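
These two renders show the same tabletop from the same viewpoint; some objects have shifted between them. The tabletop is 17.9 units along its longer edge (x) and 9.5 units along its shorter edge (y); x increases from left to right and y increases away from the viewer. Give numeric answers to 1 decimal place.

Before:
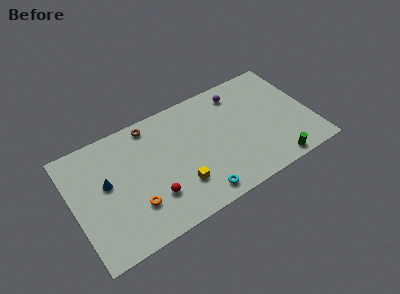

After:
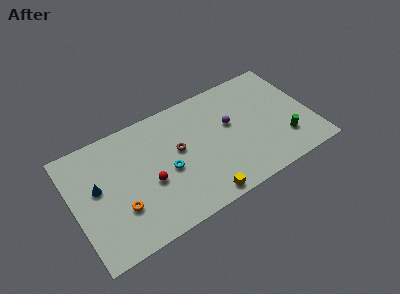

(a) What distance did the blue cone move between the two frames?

0.7

The blue cone was near (2.5, 5.4) before and (1.8, 5.4) after, so it travelled √(0.7² + 0.0²) ≈ 0.7 units.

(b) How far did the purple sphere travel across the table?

2.5

The purple sphere moved from about (12.9, 7.9) to (11.9, 5.6), a distance of √(1.0² + 2.3²) ≈ 2.5.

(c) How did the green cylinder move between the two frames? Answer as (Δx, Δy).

(1.0, 1.6)

From the two frames, the green cylinder sits at roughly (14.6, 0.9) before and (15.6, 2.5) after.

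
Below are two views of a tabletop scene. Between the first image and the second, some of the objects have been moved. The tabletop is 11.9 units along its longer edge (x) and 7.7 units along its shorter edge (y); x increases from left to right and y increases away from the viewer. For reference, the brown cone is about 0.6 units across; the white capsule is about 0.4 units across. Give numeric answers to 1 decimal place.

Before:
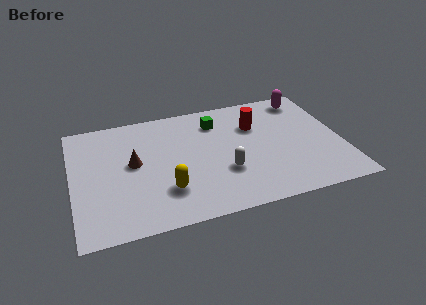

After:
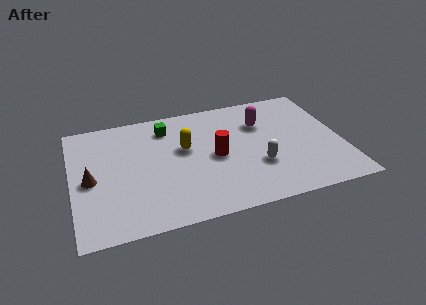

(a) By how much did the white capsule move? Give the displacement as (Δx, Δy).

(1.5, 0.0)

From the two frames, the white capsule sits at roughly (6.6, 2.6) before and (8.1, 2.6) after.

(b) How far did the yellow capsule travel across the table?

2.7

The yellow capsule moved from about (4.0, 2.1) to (5.0, 4.6), a distance of √(1.0² + 2.5²) ≈ 2.7.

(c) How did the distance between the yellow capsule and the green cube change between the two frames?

-2.9

They were about 4.6 units apart before and 1.7 after — 2.9 units closer together.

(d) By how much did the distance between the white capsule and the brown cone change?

+3.2

Before: roughly 4.2 units apart; after: 7.4. That's 3.2 units further apart.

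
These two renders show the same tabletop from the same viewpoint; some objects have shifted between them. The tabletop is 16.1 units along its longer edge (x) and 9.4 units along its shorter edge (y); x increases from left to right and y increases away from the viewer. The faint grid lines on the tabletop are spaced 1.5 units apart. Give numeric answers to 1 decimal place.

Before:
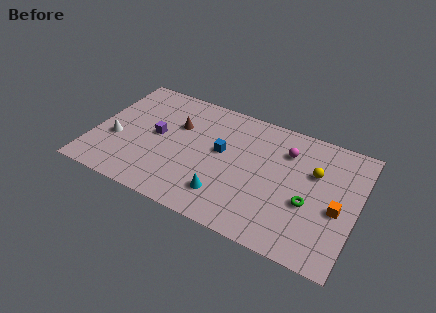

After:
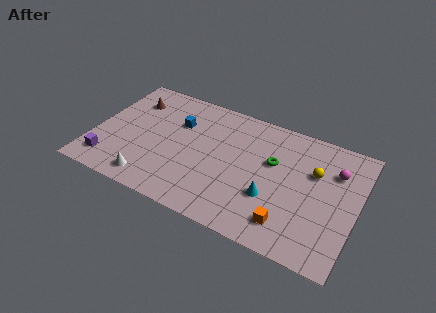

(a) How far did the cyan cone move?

2.9

The cyan cone moved from about (8.4, 2.1) to (11.1, 3.2), a distance of √(2.7² + 1.1²) ≈ 2.9.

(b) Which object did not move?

the yellow sphere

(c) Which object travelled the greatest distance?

the purple cube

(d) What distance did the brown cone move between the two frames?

3.1

The brown cone was near (4.9, 6.2) before and (1.9, 7.1) after, so it travelled √(3.0² + 0.9²) ≈ 3.1 units.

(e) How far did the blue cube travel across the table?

3.1

The blue cube was near (7.8, 5.3) before and (4.9, 6.4) after, so it travelled √(2.9² + 1.1²) ≈ 3.1 units.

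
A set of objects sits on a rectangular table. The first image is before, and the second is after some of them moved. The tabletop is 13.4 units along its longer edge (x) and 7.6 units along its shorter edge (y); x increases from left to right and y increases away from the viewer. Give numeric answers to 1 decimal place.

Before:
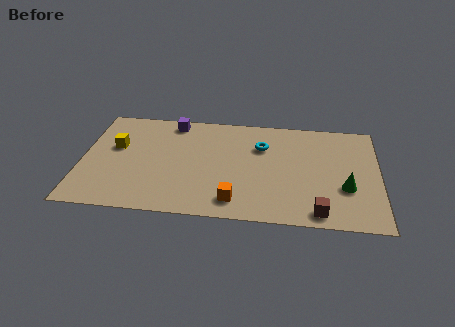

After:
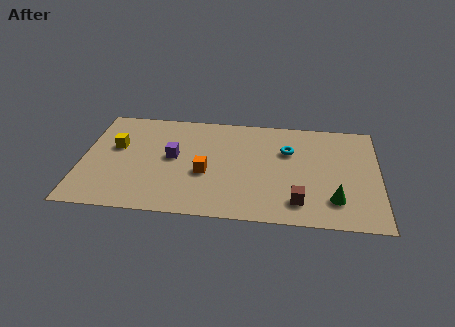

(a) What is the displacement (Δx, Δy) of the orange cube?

(-1.4, 1.8)

The orange cube was at about (7.0, 1.3) and moved to about (5.6, 3.1).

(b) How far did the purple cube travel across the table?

2.6

The purple cube was near (4.0, 6.7) before and (4.1, 4.1) after, so it travelled √(0.1² + 2.6²) ≈ 2.6 units.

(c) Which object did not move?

the yellow cube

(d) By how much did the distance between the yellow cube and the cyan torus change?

+1.2

The distance was about 6.6 in the first image and 7.8 in the second, so they moved 1.2 units further apart.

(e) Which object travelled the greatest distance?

the purple cube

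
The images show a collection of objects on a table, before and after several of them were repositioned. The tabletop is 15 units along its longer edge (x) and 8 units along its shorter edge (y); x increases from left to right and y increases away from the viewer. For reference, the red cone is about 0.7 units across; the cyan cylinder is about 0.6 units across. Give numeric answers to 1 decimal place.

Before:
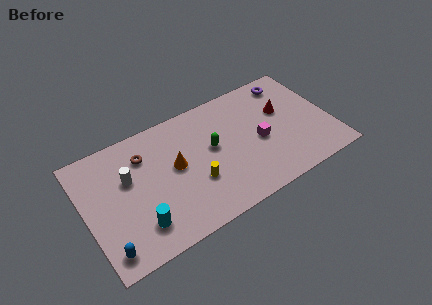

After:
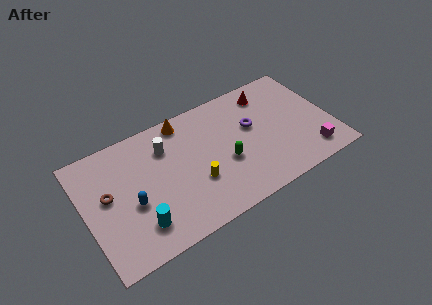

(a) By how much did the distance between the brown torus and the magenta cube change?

+5.2

The distance was about 7.2 in the first image and 12.4 in the second, so they moved 5.2 units further apart.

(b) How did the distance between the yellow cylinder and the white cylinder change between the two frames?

-1.0

The distance was about 4.4 in the first image and 3.4 in the second, so they moved 1.0 units closer together.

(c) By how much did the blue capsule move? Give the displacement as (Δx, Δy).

(1.8, 2.1)

The blue capsule was at about (0.9, 1.2) and moved to about (2.7, 3.3).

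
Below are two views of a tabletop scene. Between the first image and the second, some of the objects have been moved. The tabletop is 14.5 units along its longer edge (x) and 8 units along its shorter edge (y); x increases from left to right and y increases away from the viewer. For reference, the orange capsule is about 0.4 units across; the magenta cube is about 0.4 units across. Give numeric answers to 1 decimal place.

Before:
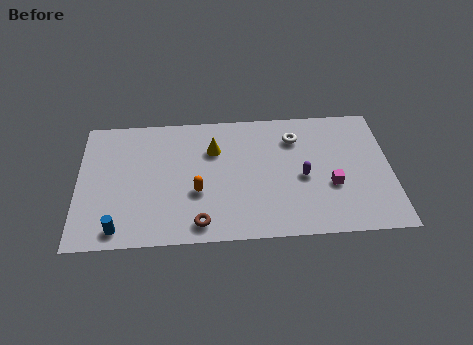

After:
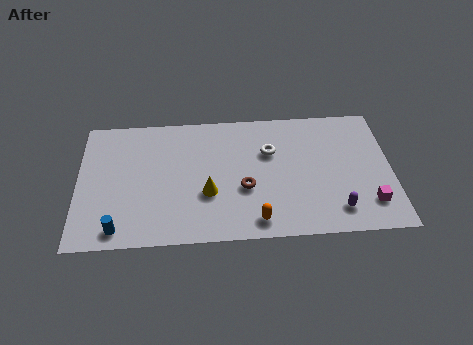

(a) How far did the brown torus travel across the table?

2.9

From (5.6, 1.1) to (7.7, 3.1), the brown torus covered √(2.1² + 2.0²) ≈ 2.9 units.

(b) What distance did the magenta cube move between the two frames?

2.1

The magenta cube was near (11.7, 3.0) before and (13.4, 1.8) after, so it travelled √(1.7² + 1.2²) ≈ 2.1 units.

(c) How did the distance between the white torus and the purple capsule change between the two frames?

+2.3

The distance was about 2.5 in the first image and 4.8 in the second, so they moved 2.3 units further apart.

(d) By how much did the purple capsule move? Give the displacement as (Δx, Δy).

(1.5, -2.1)

The purple capsule was at about (10.4, 3.6) and moved to about (11.9, 1.5).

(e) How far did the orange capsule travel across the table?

3.3

The orange capsule was near (5.5, 3.0) before and (8.2, 1.1) after, so it travelled √(2.7² + 1.9²) ≈ 3.3 units.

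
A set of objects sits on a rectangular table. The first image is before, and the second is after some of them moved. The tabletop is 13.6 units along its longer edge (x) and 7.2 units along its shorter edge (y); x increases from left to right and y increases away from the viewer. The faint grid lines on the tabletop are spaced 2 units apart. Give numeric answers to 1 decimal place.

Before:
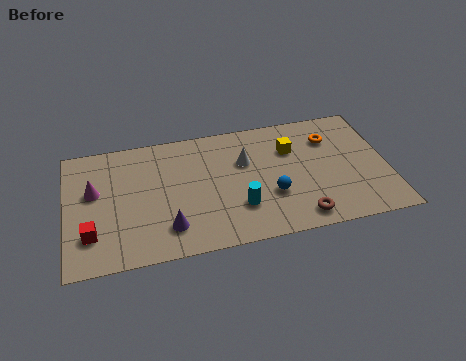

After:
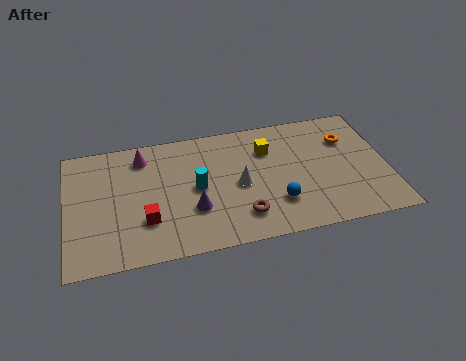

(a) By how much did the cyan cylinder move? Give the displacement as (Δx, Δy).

(-1.7, 1.5)

The cyan cylinder was at about (7.2, 2.1) and moved to about (5.5, 3.6).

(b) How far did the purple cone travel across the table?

1.4

The purple cone was near (4.2, 1.6) before and (5.3, 2.4) after, so it travelled √(1.1² + 0.8²) ≈ 1.4 units.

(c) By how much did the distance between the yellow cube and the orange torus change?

+1.7

Before: roughly 1.7 units apart; after: 3.4. That's 1.7 units further apart.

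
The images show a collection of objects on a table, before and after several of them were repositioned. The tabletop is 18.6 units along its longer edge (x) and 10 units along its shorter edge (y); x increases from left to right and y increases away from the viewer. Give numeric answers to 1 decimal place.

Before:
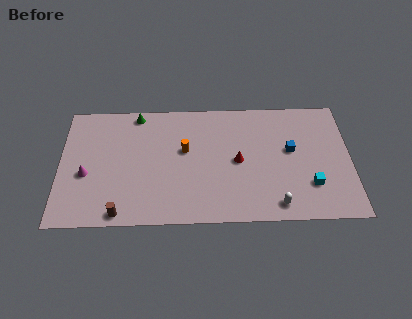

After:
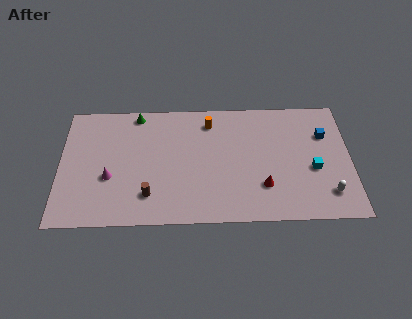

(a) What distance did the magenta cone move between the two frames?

1.5

The magenta cone was near (1.7, 4.1) before and (3.2, 3.8) after, so it travelled √(1.5² + 0.3²) ≈ 1.5 units.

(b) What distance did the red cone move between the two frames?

2.6

The red cone was near (11.4, 4.9) before and (13.0, 2.8) after, so it travelled √(1.6² + 2.1²) ≈ 2.6 units.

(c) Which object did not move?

the green cone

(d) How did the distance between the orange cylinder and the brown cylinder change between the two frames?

+0.6

The distance was about 6.5 in the first image and 7.1 in the second, so they moved 0.6 units further apart.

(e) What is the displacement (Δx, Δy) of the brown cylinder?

(1.8, 1.4)

From the two frames, the brown cylinder sits at roughly (3.9, 0.9) before and (5.7, 2.3) after.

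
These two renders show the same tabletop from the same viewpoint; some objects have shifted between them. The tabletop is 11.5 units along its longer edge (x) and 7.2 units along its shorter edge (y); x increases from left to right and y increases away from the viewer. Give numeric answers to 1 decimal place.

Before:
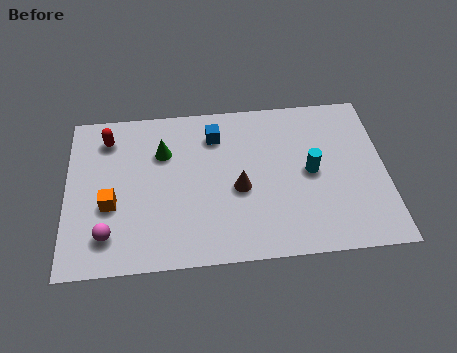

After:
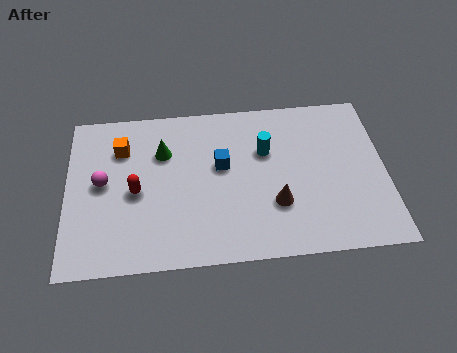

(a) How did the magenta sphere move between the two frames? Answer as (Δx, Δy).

(-0.2, 2.3)

The magenta sphere was at about (1.5, 1.5) and moved to about (1.3, 3.8).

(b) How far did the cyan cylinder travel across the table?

1.9

The cyan cylinder moved from about (8.8, 3.6) to (7.2, 4.7), a distance of √(1.6² + 1.1²) ≈ 1.9.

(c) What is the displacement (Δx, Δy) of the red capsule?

(1.0, -2.5)

The red capsule started near (1.5, 5.8) and ended near (2.5, 3.3).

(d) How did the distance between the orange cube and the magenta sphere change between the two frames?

+0.4

The distance was about 1.3 in the first image and 1.7 in the second, so they moved 0.4 units further apart.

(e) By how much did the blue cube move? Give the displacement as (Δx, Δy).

(0.2, -1.4)

The blue cube was at about (5.4, 5.6) and moved to about (5.6, 4.2).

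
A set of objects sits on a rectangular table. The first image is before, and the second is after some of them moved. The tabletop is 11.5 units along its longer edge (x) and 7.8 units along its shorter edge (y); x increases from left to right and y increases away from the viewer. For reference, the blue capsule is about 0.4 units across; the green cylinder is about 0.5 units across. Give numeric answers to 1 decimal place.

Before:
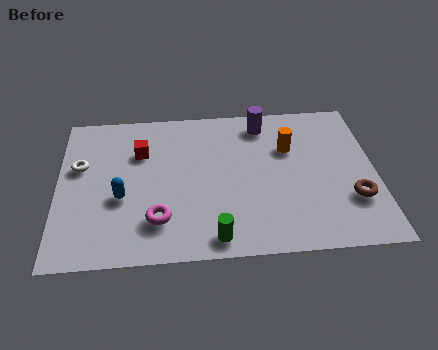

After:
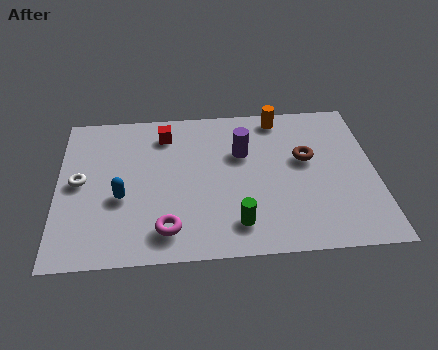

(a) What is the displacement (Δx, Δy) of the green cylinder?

(0.8, 0.6)

From the two frames, the green cylinder sits at roughly (5.6, 0.9) before and (6.4, 1.5) after.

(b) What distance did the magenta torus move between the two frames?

0.6

From (3.6, 1.9) to (3.9, 1.4), the magenta torus covered √(0.3² + 0.5²) ≈ 0.6 units.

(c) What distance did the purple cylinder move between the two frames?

1.7

The purple cylinder was near (7.5, 6.6) before and (6.7, 5.1) after, so it travelled √(0.8² + 1.5²) ≈ 1.7 units.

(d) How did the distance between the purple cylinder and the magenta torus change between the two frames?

-1.5

The distance was about 6.1 in the first image and 4.6 in the second, so they moved 1.5 units closer together.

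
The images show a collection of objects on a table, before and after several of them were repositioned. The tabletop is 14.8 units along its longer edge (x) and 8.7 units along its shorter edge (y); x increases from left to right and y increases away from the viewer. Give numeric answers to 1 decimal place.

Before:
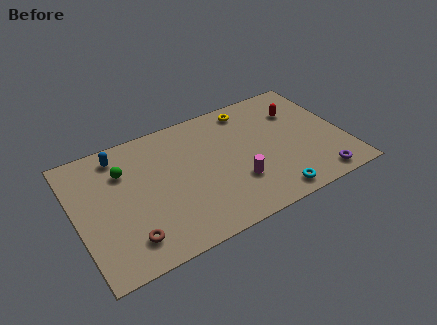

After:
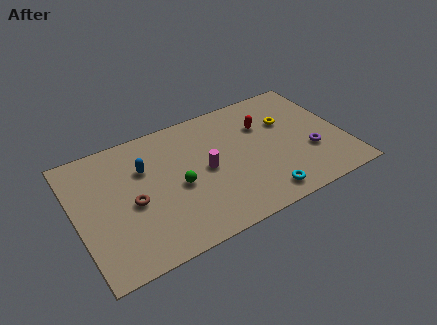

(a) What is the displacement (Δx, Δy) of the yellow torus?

(1.9, -1.8)

The yellow torus started near (10.0, 7.5) and ended near (11.9, 5.7).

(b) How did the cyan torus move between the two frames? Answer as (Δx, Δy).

(-0.5, 0.2)

The cyan torus was at about (10.3, 1.0) and moved to about (9.8, 1.2).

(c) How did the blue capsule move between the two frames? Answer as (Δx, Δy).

(1.2, -1.5)

The blue capsule was at about (2.7, 7.4) and moved to about (3.9, 5.9).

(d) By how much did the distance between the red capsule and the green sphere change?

-4.3

They were about 9.8 units apart before and 5.5 after — 4.3 units closer together.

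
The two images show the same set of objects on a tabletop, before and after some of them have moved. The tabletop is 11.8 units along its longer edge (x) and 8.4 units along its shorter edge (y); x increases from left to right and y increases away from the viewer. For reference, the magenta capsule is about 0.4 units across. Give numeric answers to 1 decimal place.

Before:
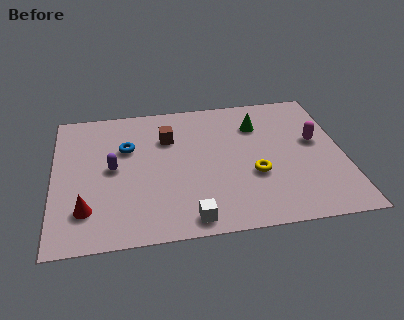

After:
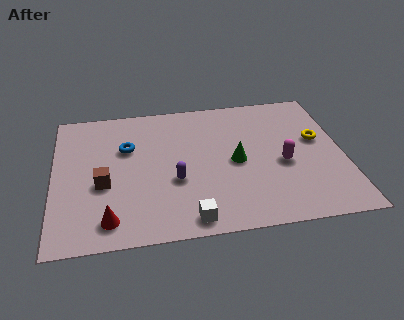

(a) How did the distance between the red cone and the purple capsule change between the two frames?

+0.8

They were about 2.5 units apart before and 3.3 after — 0.8 units further apart.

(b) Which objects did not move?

the blue torus and the white cube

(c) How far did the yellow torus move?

3.2

The yellow torus moved from about (8.1, 3.1) to (10.8, 4.9), a distance of √(2.7² + 1.8²) ≈ 3.2.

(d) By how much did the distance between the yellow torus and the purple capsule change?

+0.3

The distance was about 5.8 in the first image and 6.1 in the second, so they moved 0.3 units further apart.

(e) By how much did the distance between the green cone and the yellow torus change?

+0.4

They were about 3.1 units apart before and 3.5 after — 0.4 units further apart.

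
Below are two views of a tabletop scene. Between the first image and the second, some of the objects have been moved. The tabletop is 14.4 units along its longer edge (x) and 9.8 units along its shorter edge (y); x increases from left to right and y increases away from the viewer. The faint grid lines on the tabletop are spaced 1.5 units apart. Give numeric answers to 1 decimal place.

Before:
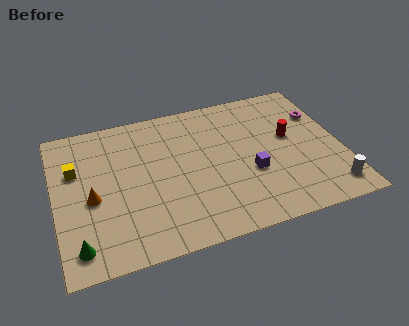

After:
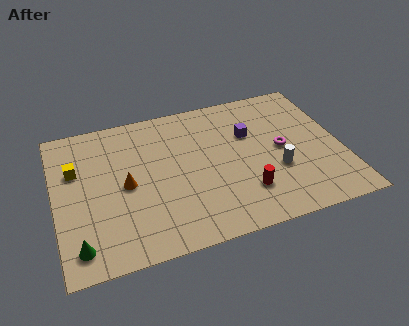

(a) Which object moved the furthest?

the red cylinder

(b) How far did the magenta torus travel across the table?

2.9

From (13.6, 6.8) to (11.4, 4.9), the magenta torus covered √(2.2² + 1.9²) ≈ 2.9 units.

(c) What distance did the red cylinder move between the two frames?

4.0

The red cylinder was near (11.9, 5.6) before and (9.3, 2.5) after, so it travelled √(2.6² + 3.1²) ≈ 4.0 units.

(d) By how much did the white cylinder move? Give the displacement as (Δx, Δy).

(-2.5, 2.0)

From the two frames, the white cylinder sits at roughly (13.5, 1.5) before and (11.0, 3.5) after.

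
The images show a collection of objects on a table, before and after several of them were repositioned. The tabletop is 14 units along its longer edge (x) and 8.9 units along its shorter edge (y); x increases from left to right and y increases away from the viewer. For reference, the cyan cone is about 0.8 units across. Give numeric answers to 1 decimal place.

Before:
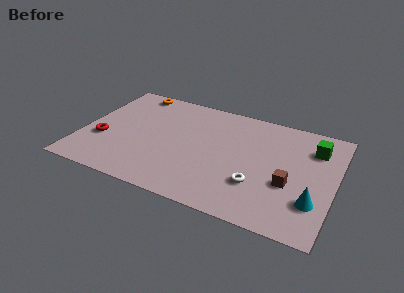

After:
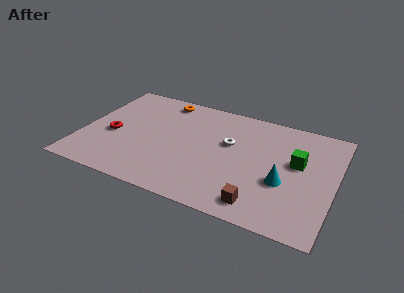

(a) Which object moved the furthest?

the white torus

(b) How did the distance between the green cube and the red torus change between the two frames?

-1.7

Before: roughly 12.0 units apart; after: 10.3. That's 1.7 units closer together.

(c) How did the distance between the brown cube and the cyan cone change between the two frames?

+0.7

Before: roughly 1.7 units apart; after: 2.4. That's 0.7 units further apart.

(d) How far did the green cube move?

1.7

The green cube was near (12.7, 6.7) before and (11.9, 5.2) after, so it travelled √(0.8² + 1.5²) ≈ 1.7 units.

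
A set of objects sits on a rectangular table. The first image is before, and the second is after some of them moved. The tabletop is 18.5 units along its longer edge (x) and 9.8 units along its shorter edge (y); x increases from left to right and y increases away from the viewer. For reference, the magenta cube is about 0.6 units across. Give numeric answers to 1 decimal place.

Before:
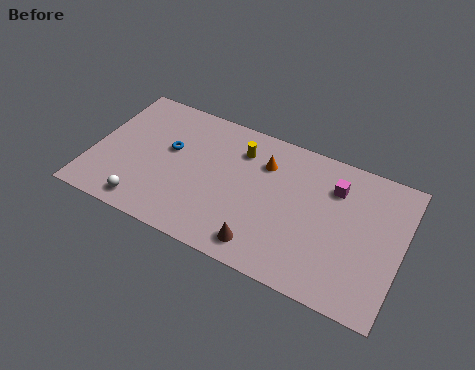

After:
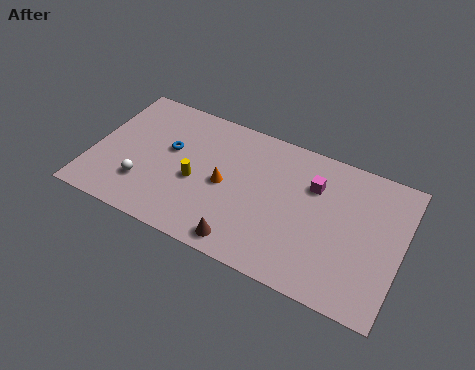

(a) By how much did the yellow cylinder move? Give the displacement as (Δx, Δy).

(-2.3, -3.3)

From the two frames, the yellow cylinder sits at roughly (8.6, 7.5) before and (6.3, 4.2) after.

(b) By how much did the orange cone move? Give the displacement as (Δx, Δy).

(-2.1, -2.5)

The orange cone was at about (10.1, 7.2) and moved to about (8.0, 4.7).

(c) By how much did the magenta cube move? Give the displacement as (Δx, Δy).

(-1.2, -0.4)

The magenta cube started near (14.3, 7.3) and ended near (13.1, 6.9).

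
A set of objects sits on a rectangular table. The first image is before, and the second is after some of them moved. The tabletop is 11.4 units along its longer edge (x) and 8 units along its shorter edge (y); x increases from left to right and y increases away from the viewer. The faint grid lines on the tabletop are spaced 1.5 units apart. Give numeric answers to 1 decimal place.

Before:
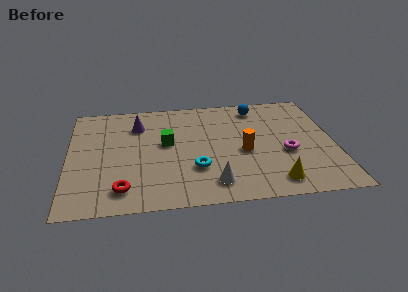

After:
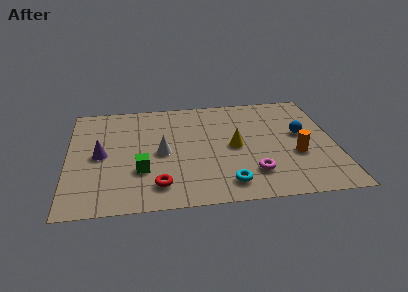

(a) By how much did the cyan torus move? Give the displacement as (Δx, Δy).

(1.3, -1.2)

The cyan torus started near (5.4, 2.5) and ended near (6.7, 1.3).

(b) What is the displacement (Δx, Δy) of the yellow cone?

(-1.6, 2.7)

From the two frames, the yellow cone sits at roughly (8.7, 1.2) before and (7.1, 3.9) after.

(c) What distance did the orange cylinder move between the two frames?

2.3

From (7.5, 3.5) to (9.7, 3.0), the orange cylinder covered √(2.2² + 0.5²) ≈ 2.3 units.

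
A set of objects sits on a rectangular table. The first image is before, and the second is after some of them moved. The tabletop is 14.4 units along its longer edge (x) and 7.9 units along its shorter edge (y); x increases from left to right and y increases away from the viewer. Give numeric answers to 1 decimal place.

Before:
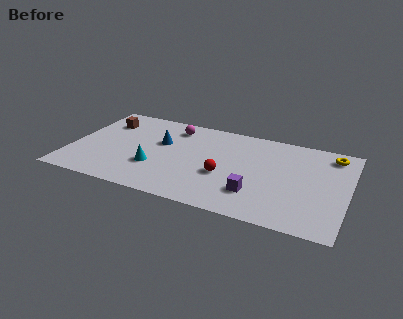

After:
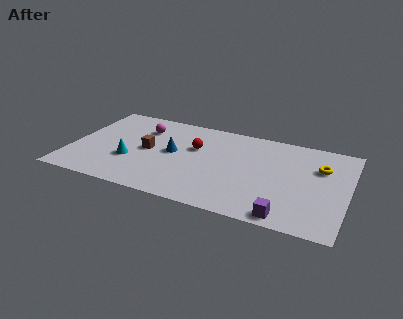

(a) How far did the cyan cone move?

1.3

From (4.5, 2.6) to (3.2, 2.8), the cyan cone covered √(1.3² + 0.2²) ≈ 1.3 units.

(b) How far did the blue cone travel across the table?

1.0

From (4.6, 4.9) to (5.3, 4.2), the blue cone covered √(0.7² + 0.7²) ≈ 1.0 units.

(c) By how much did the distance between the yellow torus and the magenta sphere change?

+1.1

Before: roughly 8.3 units apart; after: 9.4. That's 1.1 units further apart.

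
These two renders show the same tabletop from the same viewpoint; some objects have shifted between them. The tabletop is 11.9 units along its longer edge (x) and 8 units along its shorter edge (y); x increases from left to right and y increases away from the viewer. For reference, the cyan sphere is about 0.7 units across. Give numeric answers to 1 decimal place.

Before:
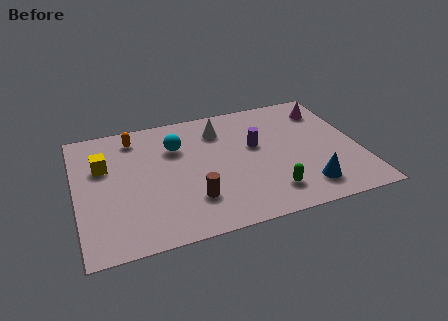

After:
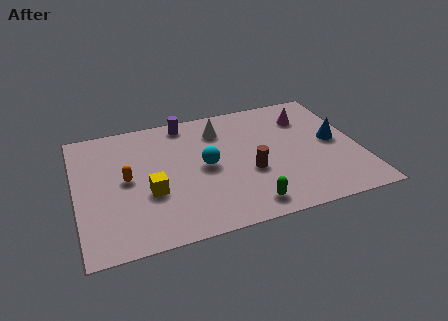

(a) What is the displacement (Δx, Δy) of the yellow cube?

(1.8, -2.2)

The yellow cube was at about (1.2, 5.2) and moved to about (3.0, 3.0).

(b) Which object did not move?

the white cone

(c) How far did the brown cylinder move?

2.7

The brown cylinder moved from about (4.7, 2.1) to (7.2, 3.1), a distance of √(2.5² + 1.0²) ≈ 2.7.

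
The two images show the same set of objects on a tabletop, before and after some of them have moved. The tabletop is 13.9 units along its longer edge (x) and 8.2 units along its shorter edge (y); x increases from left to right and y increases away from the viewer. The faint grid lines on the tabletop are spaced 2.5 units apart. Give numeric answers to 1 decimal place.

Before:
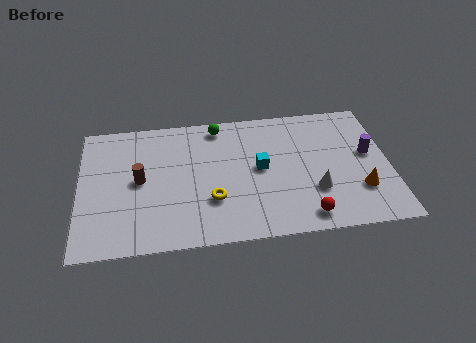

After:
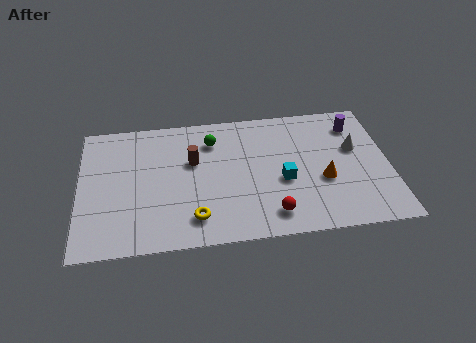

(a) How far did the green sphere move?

0.9

The green sphere moved from about (6.3, 7.2) to (6.0, 6.3), a distance of √(0.3² + 0.9²) ≈ 0.9.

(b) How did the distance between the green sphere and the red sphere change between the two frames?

-1.6

Before: roughly 7.1 units apart; after: 5.5. That's 1.6 units closer together.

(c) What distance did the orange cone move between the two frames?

1.8

The orange cone moved from about (12.5, 2.4) to (10.9, 3.2), a distance of √(1.6² + 0.8²) ≈ 1.8.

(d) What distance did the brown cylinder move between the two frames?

2.6

From (2.7, 4.2) to (5.1, 5.1), the brown cylinder covered √(2.4² + 0.9²) ≈ 2.6 units.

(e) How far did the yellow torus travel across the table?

1.3

From (5.9, 2.6) to (5.1, 1.6), the yellow torus covered √(0.8² + 1.0²) ≈ 1.3 units.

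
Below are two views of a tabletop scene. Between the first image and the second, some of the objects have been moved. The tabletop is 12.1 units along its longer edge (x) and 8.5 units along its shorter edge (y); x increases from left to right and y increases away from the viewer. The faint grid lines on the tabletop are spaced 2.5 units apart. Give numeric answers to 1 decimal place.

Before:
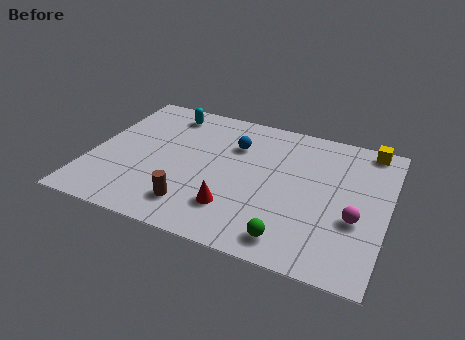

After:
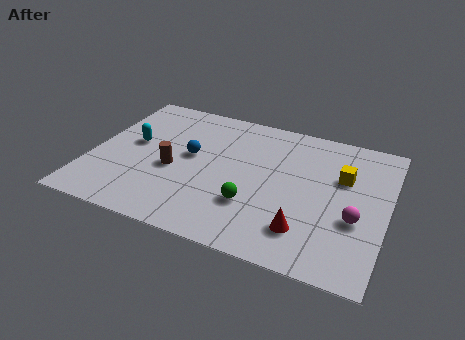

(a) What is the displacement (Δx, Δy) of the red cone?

(2.9, -0.2)

The red cone started near (6.1, 2.1) and ended near (9.0, 1.9).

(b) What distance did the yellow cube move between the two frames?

2.4

The yellow cube moved from about (11.1, 7.7) to (10.2, 5.5), a distance of √(0.9² + 2.2²) ≈ 2.4.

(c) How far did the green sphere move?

2.2

The green sphere was near (8.5, 1.2) before and (6.8, 2.6) after, so it travelled √(1.7² + 1.4²) ≈ 2.2 units.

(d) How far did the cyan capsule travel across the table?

2.7

The cyan capsule moved from about (2.7, 7.2) to (1.6, 4.7), a distance of √(1.1² + 2.5²) ≈ 2.7.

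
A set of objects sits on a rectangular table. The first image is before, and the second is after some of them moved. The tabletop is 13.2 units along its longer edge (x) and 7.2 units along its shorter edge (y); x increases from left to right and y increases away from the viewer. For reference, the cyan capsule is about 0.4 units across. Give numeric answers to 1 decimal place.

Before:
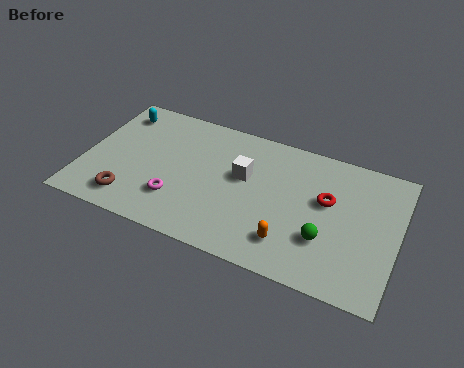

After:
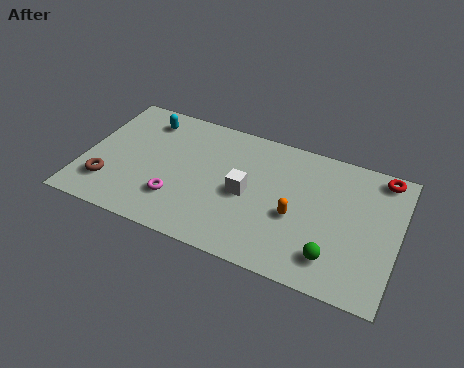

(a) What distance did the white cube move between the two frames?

0.9

The white cube was near (6.7, 4.3) before and (6.9, 3.4) after, so it travelled √(0.2² + 0.9²) ≈ 0.9 units.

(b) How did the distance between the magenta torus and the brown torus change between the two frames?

+0.9

They were about 2.0 units apart before and 2.9 after — 0.9 units further apart.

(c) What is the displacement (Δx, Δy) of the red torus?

(2.1, 2.1)

The red torus was at about (10.2, 4.3) and moved to about (12.3, 6.4).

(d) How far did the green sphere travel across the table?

0.9

The green sphere moved from about (10.3, 2.3) to (10.7, 1.5), a distance of √(0.4² + 0.8²) ≈ 0.9.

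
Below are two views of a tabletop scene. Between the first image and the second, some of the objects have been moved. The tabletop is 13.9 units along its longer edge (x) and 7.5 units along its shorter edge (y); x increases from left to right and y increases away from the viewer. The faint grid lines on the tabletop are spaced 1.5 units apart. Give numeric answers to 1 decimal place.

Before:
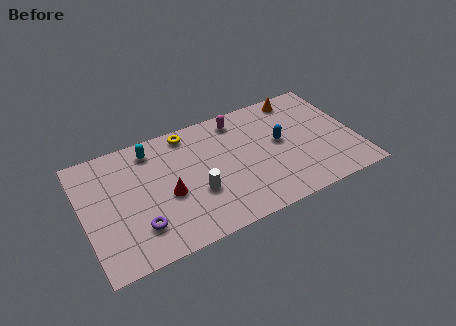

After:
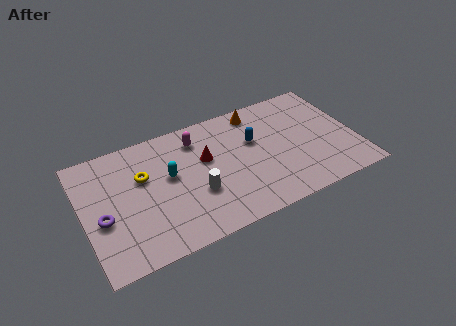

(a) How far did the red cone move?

2.5

The red cone moved from about (4.2, 3.2) to (6.3, 4.6), a distance of √(2.1² + 1.4²) ≈ 2.5.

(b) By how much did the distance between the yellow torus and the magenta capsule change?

+0.5

The distance was about 2.6 in the first image and 3.1 in the second, so they moved 0.5 units further apart.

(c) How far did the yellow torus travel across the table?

3.1

The yellow torus moved from about (5.6, 6.6) to (3.1, 4.8), a distance of √(2.5² + 1.8²) ≈ 3.1.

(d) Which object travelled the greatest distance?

the yellow torus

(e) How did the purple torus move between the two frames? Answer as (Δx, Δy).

(-1.7, 1.2)

The purple torus was at about (2.6, 1.9) and moved to about (0.9, 3.1).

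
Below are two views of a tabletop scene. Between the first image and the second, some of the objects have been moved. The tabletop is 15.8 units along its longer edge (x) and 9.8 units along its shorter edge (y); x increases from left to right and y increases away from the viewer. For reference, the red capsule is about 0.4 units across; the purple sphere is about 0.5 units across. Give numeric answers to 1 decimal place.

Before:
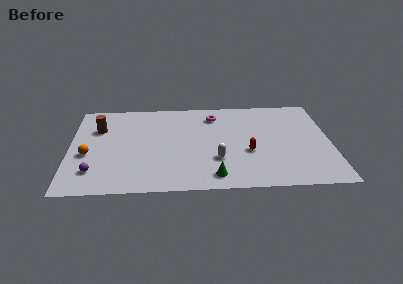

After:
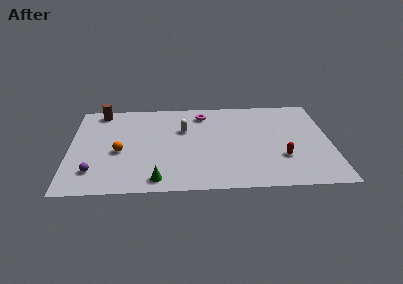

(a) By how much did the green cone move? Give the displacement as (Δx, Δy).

(-3.4, -0.2)

From the two frames, the green cone sits at roughly (8.7, 1.4) before and (5.3, 1.2) after.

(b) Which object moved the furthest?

the white capsule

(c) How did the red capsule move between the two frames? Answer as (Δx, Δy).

(2.0, -0.7)

The red capsule started near (10.8, 3.8) and ended near (12.8, 3.1).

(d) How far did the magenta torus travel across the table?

0.7

The magenta torus moved from about (8.8, 7.9) to (8.1, 8.1), a distance of √(0.7² + 0.2²) ≈ 0.7.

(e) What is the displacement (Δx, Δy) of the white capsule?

(-2.0, 3.3)

The white capsule was at about (8.9, 3.1) and moved to about (6.9, 6.4).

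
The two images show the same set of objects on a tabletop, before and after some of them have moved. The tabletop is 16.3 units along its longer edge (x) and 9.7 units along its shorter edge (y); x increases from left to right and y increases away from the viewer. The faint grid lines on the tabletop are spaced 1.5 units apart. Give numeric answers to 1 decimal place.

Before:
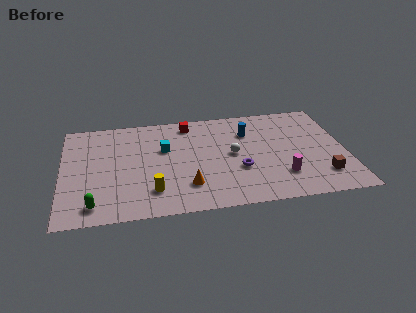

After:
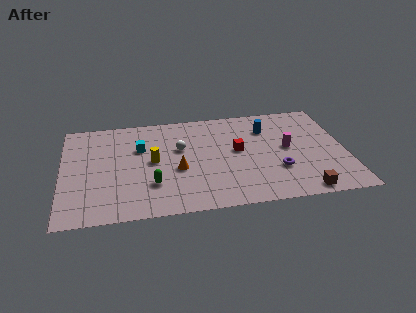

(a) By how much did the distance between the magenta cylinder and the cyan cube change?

+1.1

The distance was about 7.5 in the first image and 8.6 in the second, so they moved 1.1 units further apart.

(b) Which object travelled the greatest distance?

the red cube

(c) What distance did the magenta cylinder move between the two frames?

2.6

The magenta cylinder was near (12.5, 2.5) before and (13.0, 5.1) after, so it travelled √(0.5² + 2.6²) ≈ 2.6 units.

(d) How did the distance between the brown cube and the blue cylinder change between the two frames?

+0.3

They were about 6.2 units apart before and 6.5 after — 0.3 units further apart.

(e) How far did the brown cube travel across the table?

1.8

The brown cube was near (14.8, 2.2) before and (13.6, 0.9) after, so it travelled √(1.2² + 1.3²) ≈ 1.8 units.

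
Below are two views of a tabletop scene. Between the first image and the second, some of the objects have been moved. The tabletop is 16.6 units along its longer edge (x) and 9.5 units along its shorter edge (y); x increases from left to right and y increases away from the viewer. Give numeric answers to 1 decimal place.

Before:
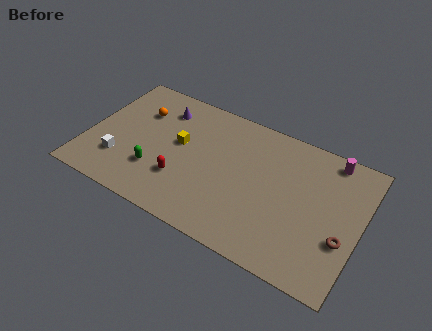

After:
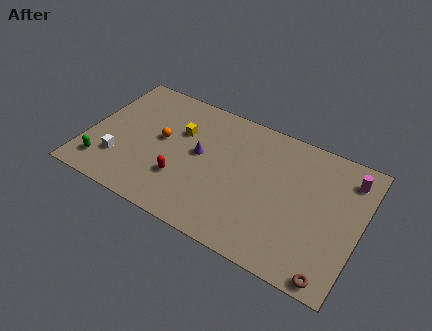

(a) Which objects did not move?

the white cube and the red capsule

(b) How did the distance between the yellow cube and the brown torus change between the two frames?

+1.0

The distance was about 10.4 in the first image and 11.4 in the second, so they moved 1.0 units further apart.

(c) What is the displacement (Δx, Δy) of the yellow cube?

(-0.1, 0.9)

The yellow cube was at about (5.5, 5.4) and moved to about (5.4, 6.3).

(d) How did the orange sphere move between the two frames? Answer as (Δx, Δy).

(1.6, -1.5)

From the two frames, the orange sphere sits at roughly (2.8, 6.7) before and (4.4, 5.2) after.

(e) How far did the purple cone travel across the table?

3.5

The purple cone was near (4.1, 7.5) before and (6.8, 5.2) after, so it travelled √(2.7² + 2.3²) ≈ 3.5 units.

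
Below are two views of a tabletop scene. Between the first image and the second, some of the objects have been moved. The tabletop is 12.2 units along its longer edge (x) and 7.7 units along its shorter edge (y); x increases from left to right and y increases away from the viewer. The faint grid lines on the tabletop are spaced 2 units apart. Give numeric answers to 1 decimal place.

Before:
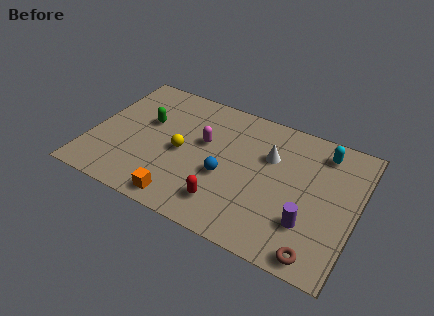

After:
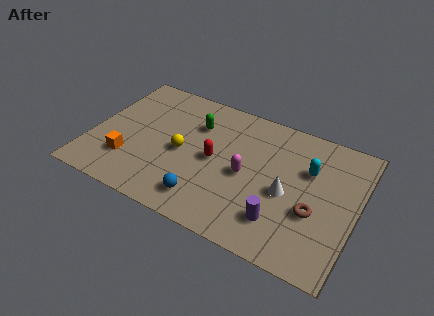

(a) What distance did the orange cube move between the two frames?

3.0

From (4.6, 0.9) to (1.9, 2.1), the orange cube covered √(2.7² + 1.2²) ≈ 3.0 units.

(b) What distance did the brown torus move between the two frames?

2.1

The brown torus was near (10.8, 0.8) before and (10.4, 2.9) after, so it travelled √(0.4² + 2.1²) ≈ 2.1 units.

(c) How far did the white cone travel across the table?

2.0

The white cone moved from about (8.1, 5.1) to (9.1, 3.4), a distance of √(1.0² + 1.7²) ≈ 2.0.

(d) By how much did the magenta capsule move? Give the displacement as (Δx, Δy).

(2.1, -1.0)

From the two frames, the magenta capsule sits at roughly (5.1, 4.6) before and (7.2, 3.6) after.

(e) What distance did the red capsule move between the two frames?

2.3

The red capsule moved from about (6.5, 1.6) to (5.7, 3.8), a distance of √(0.8² + 2.2²) ≈ 2.3.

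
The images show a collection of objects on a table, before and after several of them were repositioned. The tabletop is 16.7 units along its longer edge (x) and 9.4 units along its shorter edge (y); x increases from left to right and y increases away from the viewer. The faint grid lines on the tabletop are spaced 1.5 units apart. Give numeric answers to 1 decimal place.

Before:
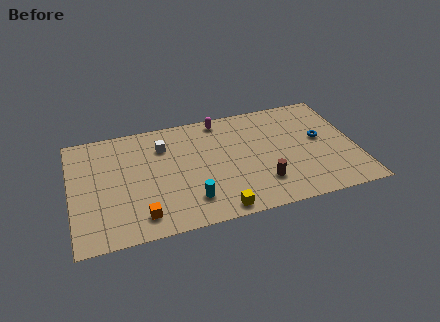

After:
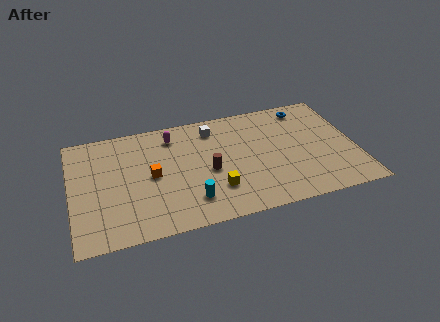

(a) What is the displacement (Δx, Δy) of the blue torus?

(-0.6, 2.9)

The blue torus was at about (14.7, 5.2) and moved to about (14.1, 8.1).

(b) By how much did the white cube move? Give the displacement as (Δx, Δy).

(3.0, 0.7)

From the two frames, the white cube sits at roughly (5.5, 7.0) before and (8.5, 7.7) after.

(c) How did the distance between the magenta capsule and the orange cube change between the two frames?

-5.2

Before: roughly 8.5 units apart; after: 3.3. That's 5.2 units closer together.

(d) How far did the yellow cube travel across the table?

1.7

The yellow cube moved from about (8.3, 0.9) to (8.3, 2.6), a distance of √(0.0² + 1.7²) ≈ 1.7.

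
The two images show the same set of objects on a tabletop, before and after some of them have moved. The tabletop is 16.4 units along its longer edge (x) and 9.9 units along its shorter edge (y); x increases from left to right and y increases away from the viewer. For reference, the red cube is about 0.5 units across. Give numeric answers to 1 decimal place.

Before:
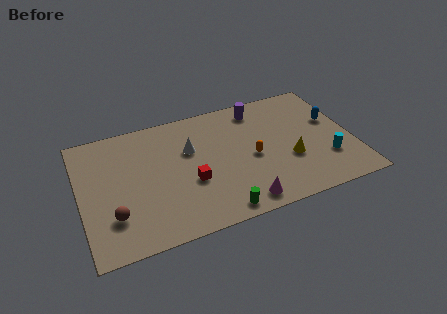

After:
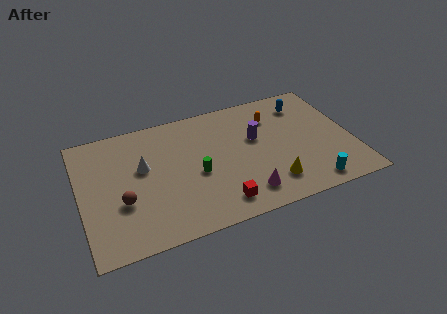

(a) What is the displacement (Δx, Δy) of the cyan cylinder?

(-1.2, -1.7)

The cyan cylinder was at about (14.7, 2.9) and moved to about (13.5, 1.2).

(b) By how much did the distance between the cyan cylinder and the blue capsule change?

+3.5

Before: roughly 3.2 units apart; after: 6.7. That's 3.5 units further apart.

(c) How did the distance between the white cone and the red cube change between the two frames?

+3.4

The distance was about 2.6 in the first image and 6.0 in the second, so they moved 3.4 units further apart.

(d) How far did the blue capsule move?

2.4

From (15.4, 6.0) to (13.9, 7.9), the blue capsule covered √(1.5² + 1.9²) ≈ 2.4 units.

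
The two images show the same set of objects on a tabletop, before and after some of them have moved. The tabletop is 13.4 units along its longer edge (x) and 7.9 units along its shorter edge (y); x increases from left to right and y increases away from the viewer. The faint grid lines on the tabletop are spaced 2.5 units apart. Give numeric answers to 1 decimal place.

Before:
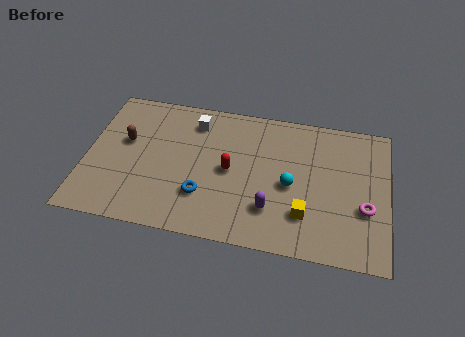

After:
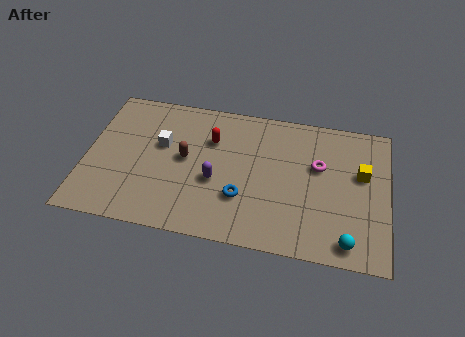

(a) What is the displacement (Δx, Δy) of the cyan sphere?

(2.6, -2.6)

From the two frames, the cyan sphere sits at roughly (9.1, 3.6) before and (11.7, 1.0) after.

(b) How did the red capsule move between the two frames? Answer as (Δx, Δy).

(-0.9, 1.6)

The red capsule was at about (6.4, 3.9) and moved to about (5.5, 5.5).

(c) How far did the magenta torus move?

2.9

The magenta torus moved from about (12.4, 2.9) to (10.3, 4.9), a distance of √(2.1² + 2.0²) ≈ 2.9.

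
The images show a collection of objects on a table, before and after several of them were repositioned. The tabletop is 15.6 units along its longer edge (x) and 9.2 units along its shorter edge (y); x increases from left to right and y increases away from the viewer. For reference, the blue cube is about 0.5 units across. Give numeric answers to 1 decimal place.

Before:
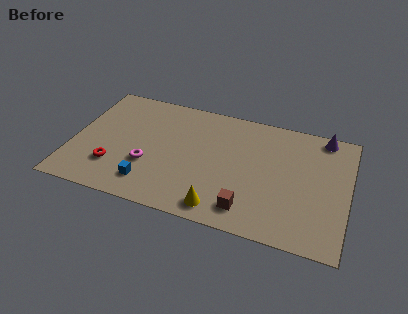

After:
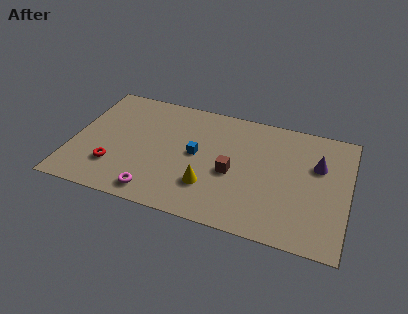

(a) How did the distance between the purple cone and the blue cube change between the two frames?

-4.5

The distance was about 11.4 in the first image and 6.9 in the second, so they moved 4.5 units closer together.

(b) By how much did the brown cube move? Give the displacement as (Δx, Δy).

(-1.1, 2.4)

The brown cube was at about (10.2, 1.6) and moved to about (9.1, 4.0).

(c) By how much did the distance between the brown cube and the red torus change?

-1.0

They were about 7.8 units apart before and 6.8 after — 1.0 units closer together.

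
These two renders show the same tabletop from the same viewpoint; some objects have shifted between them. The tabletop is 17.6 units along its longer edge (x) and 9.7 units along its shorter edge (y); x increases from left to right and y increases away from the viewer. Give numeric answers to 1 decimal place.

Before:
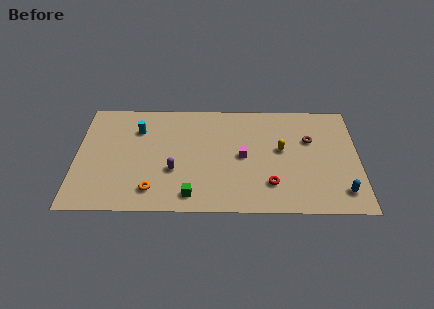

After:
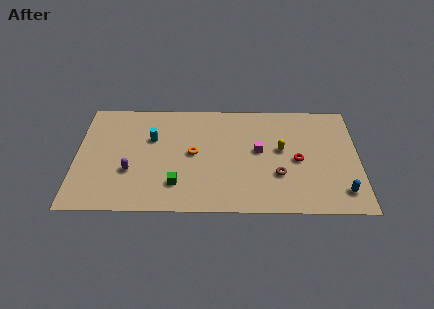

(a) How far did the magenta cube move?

1.1

From (10.4, 4.8) to (11.4, 5.3), the magenta cube covered √(1.0² + 0.5²) ≈ 1.1 units.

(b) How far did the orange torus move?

4.1

The orange torus moved from about (4.8, 1.8) to (7.3, 5.0), a distance of √(2.5² + 3.2²) ≈ 4.1.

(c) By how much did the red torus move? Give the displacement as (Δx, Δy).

(1.7, 2.1)

The red torus was at about (12.1, 2.4) and moved to about (13.8, 4.5).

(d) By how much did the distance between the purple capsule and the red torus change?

+4.4

They were about 6.1 units apart before and 10.5 after — 4.4 units further apart.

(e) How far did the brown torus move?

3.7

From (14.6, 6.3) to (12.6, 3.2), the brown torus covered √(2.0² + 3.1²) ≈ 3.7 units.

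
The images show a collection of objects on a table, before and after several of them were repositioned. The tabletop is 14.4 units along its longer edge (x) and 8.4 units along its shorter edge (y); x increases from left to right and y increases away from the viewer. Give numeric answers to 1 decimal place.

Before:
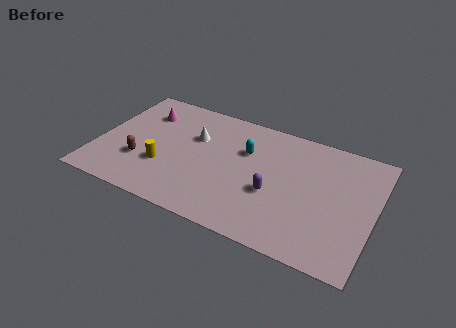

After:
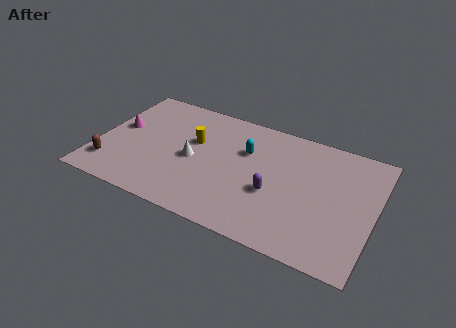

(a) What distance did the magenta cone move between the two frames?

1.9

The magenta cone moved from about (2.1, 6.3) to (1.0, 4.7), a distance of √(1.1² + 1.6²) ≈ 1.9.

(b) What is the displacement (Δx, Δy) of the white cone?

(0.1, -1.6)

The white cone started near (4.9, 5.5) and ended near (5.0, 3.9).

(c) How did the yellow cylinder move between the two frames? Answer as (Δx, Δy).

(1.3, 2.4)

From the two frames, the yellow cylinder sits at roughly (3.6, 2.8) before and (4.9, 5.2) after.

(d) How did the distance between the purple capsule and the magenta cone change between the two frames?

+0.6

Before: roughly 7.8 units apart; after: 8.4. That's 0.6 units further apart.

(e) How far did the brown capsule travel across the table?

1.7

The brown capsule was near (2.4, 2.7) before and (0.9, 1.8) after, so it travelled √(1.5² + 0.9²) ≈ 1.7 units.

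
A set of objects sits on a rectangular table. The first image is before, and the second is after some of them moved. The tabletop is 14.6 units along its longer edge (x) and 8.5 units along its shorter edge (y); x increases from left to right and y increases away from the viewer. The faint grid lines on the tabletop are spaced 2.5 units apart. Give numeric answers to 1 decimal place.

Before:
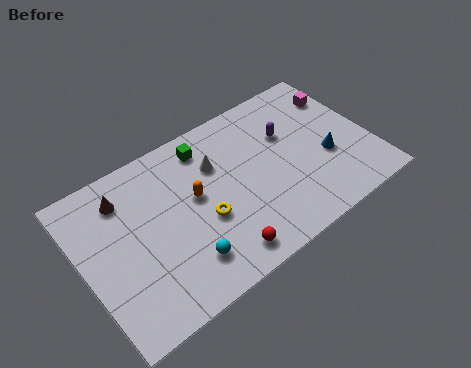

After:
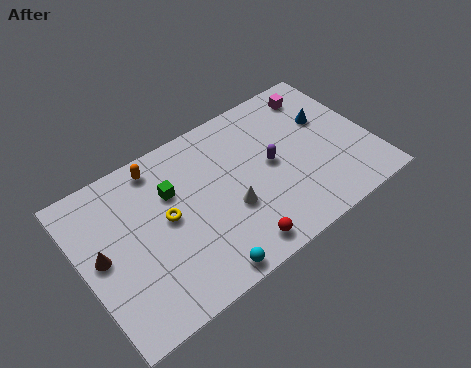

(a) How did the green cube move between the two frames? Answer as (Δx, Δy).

(-2.0, -1.4)

From the two frames, the green cube sits at roughly (6.7, 7.1) before and (4.7, 5.7) after.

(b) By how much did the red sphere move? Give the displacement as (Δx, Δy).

(0.8, -0.1)

The red sphere was at about (6.3, 1.2) and moved to about (7.1, 1.1).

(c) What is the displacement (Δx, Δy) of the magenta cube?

(-1.1, 0.7)

The magenta cube was at about (13.7, 6.4) and moved to about (12.6, 7.1).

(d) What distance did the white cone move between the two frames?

2.7

The white cone was near (7.0, 5.9) before and (7.2, 3.2) after, so it travelled √(0.2² + 2.7²) ≈ 2.7 units.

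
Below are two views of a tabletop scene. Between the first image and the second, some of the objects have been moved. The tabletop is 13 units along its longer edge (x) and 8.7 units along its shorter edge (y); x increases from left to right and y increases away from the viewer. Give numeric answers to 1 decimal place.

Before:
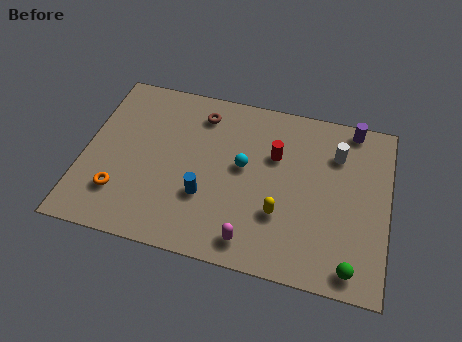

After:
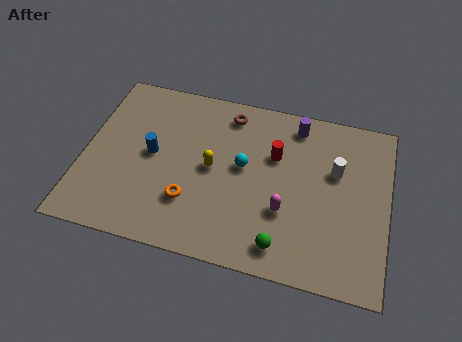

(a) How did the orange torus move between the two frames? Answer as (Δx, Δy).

(3.0, 0.3)

From the two frames, the orange torus sits at roughly (1.7, 2.2) before and (4.7, 2.5) after.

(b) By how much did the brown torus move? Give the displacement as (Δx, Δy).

(1.2, 0.3)

The brown torus started near (4.8, 7.1) and ended near (6.0, 7.4).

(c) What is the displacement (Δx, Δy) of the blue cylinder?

(-2.4, 1.6)

The blue cylinder started near (5.3, 2.9) and ended near (2.9, 4.5).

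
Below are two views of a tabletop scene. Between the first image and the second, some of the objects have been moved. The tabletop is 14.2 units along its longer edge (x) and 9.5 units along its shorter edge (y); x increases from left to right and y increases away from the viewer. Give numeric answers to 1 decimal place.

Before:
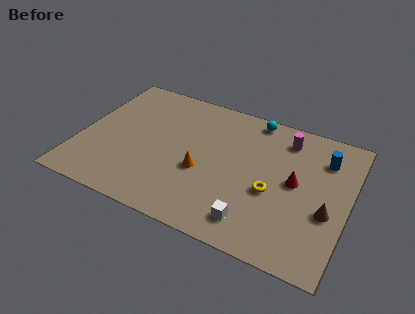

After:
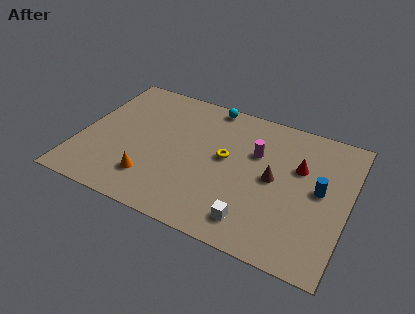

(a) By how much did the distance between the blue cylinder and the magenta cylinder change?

+1.5

The distance was about 2.2 in the first image and 3.7 in the second, so they moved 1.5 units further apart.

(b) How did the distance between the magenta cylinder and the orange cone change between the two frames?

+0.8

The distance was about 5.7 in the first image and 6.5 in the second, so they moved 0.8 units further apart.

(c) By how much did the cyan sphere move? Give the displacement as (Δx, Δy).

(-2.4, 0.1)

The cyan sphere started near (8.8, 8.6) and ended near (6.4, 8.7).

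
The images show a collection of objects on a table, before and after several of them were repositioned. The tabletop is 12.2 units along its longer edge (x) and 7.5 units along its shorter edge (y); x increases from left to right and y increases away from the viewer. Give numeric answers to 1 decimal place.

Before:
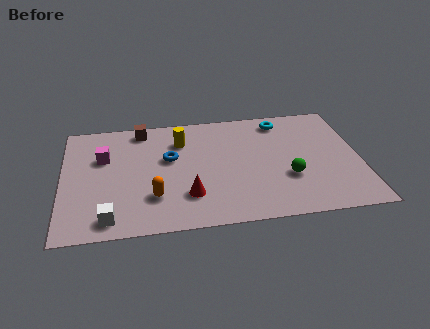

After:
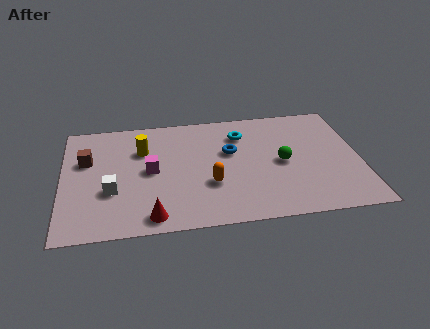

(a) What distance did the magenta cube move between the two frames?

2.2

From (1.7, 4.9) to (3.6, 3.8), the magenta cube covered √(1.9² + 1.1²) ≈ 2.2 units.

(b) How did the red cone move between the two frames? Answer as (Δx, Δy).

(-1.5, -1.1)

The red cone was at about (5.1, 2.0) and moved to about (3.6, 0.9).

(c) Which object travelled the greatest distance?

the brown cube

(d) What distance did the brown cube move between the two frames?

2.9

The brown cube moved from about (3.3, 6.6) to (1.0, 4.8), a distance of √(2.3² + 1.8²) ≈ 2.9.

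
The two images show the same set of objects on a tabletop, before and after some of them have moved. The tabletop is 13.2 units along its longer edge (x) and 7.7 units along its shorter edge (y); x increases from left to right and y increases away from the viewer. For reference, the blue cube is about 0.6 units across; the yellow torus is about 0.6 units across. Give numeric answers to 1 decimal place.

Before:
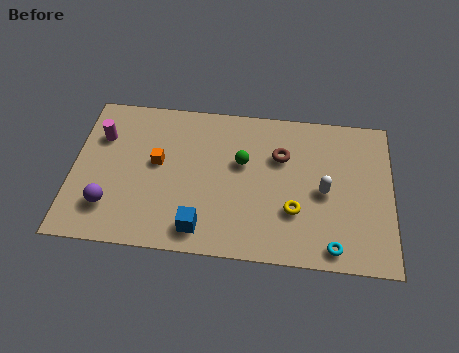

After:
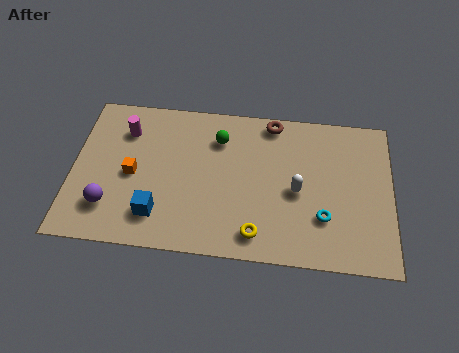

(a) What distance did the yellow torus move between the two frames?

2.0

The yellow torus moved from about (9.2, 2.5) to (7.7, 1.2), a distance of √(1.5² + 1.3²) ≈ 2.0.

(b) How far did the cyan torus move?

1.5

The cyan torus moved from about (10.8, 0.9) to (10.4, 2.3), a distance of √(0.4² + 1.4²) ≈ 1.5.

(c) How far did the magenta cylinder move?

1.1

The magenta cylinder was near (1.1, 5.4) before and (2.1, 5.8) after, so it travelled √(1.0² + 0.4²) ≈ 1.1 units.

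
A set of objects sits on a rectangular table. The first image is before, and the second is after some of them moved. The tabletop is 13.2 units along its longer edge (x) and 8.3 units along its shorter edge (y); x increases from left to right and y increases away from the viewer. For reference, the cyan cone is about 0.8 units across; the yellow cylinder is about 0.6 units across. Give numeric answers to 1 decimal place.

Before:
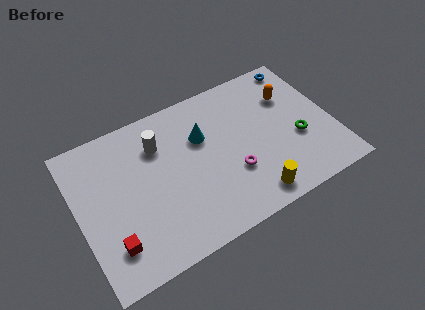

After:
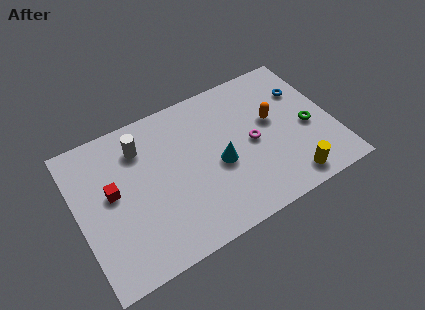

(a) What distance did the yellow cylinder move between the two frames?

2.0

The yellow cylinder moved from about (8.5, 1.1) to (10.5, 1.1), a distance of √(2.0² + 0.0²) ≈ 2.0.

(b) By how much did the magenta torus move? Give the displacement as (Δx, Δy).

(1.2, 1.2)

The magenta torus started near (7.8, 2.8) and ended near (9.0, 4.0).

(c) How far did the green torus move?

0.7

From (11.3, 3.2) to (11.9, 3.6), the green torus covered √(0.6² + 0.4²) ≈ 0.7 units.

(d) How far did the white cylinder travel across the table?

0.9

From (4.4, 6.1) to (3.5, 6.4), the white cylinder covered √(0.9² + 0.3²) ≈ 0.9 units.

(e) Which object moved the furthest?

the red cube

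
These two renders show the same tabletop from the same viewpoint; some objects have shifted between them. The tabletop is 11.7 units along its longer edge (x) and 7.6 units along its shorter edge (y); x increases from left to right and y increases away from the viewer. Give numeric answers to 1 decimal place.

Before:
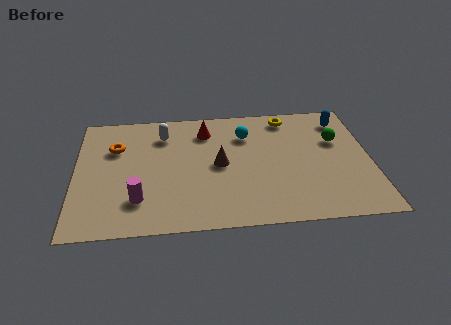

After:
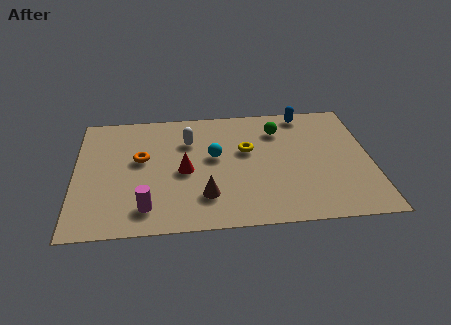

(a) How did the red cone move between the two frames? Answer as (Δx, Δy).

(-0.9, -2.5)

From the two frames, the red cone sits at roughly (5.2, 6.0) before and (4.3, 3.5) after.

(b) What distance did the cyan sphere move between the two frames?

1.8

The cyan sphere was near (6.8, 5.6) before and (5.5, 4.3) after, so it travelled √(1.3² + 1.3²) ≈ 1.8 units.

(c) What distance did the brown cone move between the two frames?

2.0

The brown cone moved from about (5.7, 3.8) to (5.1, 1.9), a distance of √(0.6² + 1.9²) ≈ 2.0.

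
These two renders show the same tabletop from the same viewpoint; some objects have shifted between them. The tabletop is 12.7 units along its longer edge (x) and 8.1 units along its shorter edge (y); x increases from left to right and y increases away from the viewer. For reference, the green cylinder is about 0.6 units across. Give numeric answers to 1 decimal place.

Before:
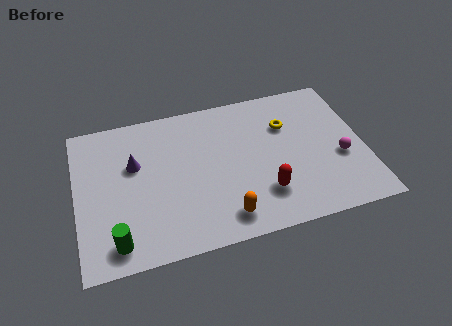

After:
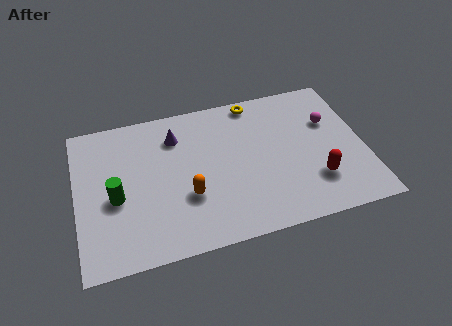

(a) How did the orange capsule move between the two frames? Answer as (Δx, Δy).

(-1.5, 1.5)

From the two frames, the orange capsule sits at roughly (6.3, 1.3) before and (4.8, 2.8) after.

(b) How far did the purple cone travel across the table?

2.2

From (2.6, 5.1) to (4.5, 6.2), the purple cone covered √(1.9² + 1.1²) ≈ 2.2 units.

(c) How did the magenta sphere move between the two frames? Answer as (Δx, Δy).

(-0.3, 2.1)

From the two frames, the magenta sphere sits at roughly (11.6, 3.2) before and (11.3, 5.3) after.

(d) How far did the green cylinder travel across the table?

2.3

The green cylinder moved from about (1.6, 1.2) to (1.7, 3.5), a distance of √(0.1² + 2.3²) ≈ 2.3.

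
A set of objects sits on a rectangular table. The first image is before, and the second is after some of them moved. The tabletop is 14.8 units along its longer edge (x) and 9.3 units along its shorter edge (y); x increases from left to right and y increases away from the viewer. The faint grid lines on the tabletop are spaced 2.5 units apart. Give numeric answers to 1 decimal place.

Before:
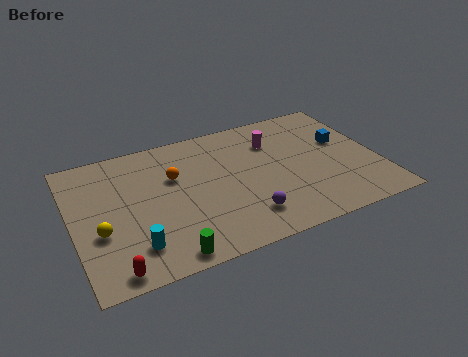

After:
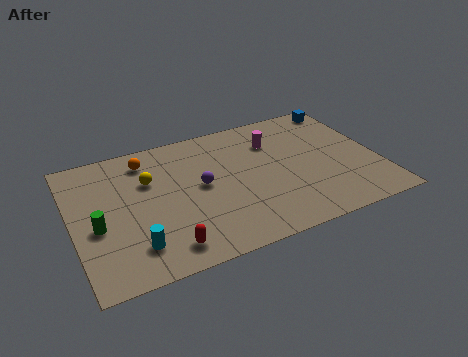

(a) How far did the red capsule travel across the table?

2.5

The red capsule was near (1.6, 0.9) before and (4.1, 1.4) after, so it travelled √(2.5² + 0.5²) ≈ 2.5 units.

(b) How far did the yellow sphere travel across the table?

3.7

From (1.2, 3.5) to (3.8, 6.2), the yellow sphere covered √(2.6² + 2.7²) ≈ 3.7 units.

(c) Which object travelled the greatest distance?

the green cylinder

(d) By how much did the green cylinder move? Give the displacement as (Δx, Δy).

(-3.0, 3.0)

The green cylinder started near (4.1, 0.9) and ended near (1.1, 3.9).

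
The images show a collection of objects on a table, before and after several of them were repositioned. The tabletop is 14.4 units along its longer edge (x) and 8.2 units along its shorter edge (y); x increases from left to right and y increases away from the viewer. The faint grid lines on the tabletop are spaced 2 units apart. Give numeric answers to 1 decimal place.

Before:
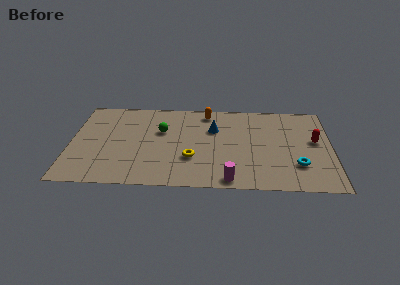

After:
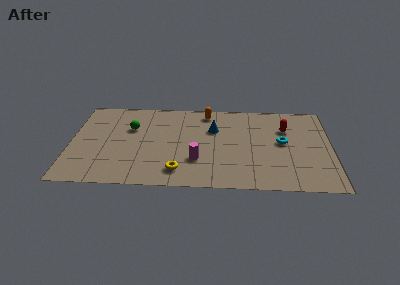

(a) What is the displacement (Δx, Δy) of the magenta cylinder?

(-1.8, 1.7)

The magenta cylinder was at about (8.8, 0.8) and moved to about (7.0, 2.5).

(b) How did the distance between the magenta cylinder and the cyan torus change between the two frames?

+1.1

They were about 4.0 units apart before and 5.1 after — 1.1 units further apart.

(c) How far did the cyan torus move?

2.2

The cyan torus was near (12.5, 2.3) before and (11.7, 4.4) after, so it travelled √(0.8² + 2.1²) ≈ 2.2 units.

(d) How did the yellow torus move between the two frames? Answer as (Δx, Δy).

(-0.7, -1.2)

From the two frames, the yellow torus sits at roughly (6.7, 2.7) before and (6.0, 1.5) after.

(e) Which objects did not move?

the orange capsule and the blue cone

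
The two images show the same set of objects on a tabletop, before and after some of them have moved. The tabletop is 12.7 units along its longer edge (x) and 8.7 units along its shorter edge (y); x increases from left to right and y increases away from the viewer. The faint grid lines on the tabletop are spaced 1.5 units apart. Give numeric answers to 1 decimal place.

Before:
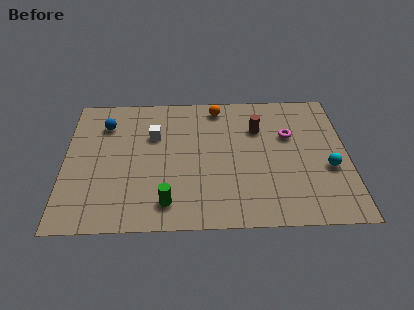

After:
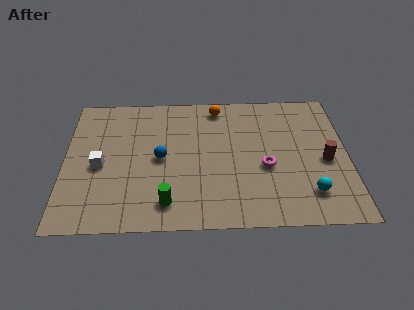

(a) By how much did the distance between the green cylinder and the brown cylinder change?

+1.3

The distance was about 6.2 in the first image and 7.5 in the second, so they moved 1.3 units further apart.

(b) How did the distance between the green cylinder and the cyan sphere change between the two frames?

-1.1

The distance was about 7.4 in the first image and 6.3 in the second, so they moved 1.1 units closer together.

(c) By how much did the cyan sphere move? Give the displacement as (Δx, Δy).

(-0.9, -1.5)

The cyan sphere started near (11.8, 3.4) and ended near (10.9, 1.9).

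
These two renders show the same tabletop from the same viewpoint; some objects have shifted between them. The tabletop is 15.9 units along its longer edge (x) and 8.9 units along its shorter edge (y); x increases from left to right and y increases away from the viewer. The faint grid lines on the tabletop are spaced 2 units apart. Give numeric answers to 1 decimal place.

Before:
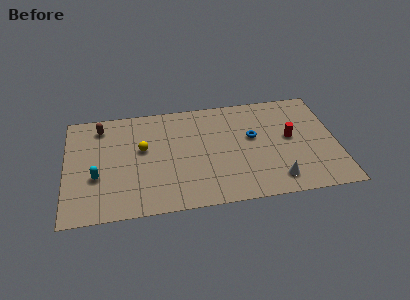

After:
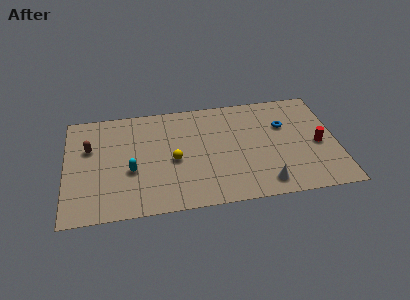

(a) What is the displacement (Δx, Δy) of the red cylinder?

(1.6, -0.8)

The red cylinder started near (13.2, 4.8) and ended near (14.8, 4.0).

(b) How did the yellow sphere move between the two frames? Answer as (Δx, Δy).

(1.8, -1.2)

The yellow sphere started near (4.5, 5.2) and ended near (6.3, 4.0).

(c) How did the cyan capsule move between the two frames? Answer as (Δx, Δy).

(2.0, 0.2)

The cyan capsule started near (1.8, 3.3) and ended near (3.8, 3.5).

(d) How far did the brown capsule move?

1.8

The brown capsule moved from about (2.1, 7.4) to (1.4, 5.7), a distance of √(0.7² + 1.7²) ≈ 1.8.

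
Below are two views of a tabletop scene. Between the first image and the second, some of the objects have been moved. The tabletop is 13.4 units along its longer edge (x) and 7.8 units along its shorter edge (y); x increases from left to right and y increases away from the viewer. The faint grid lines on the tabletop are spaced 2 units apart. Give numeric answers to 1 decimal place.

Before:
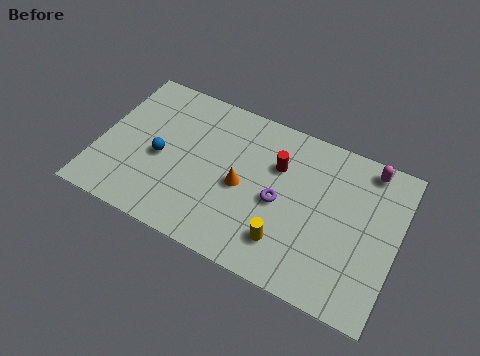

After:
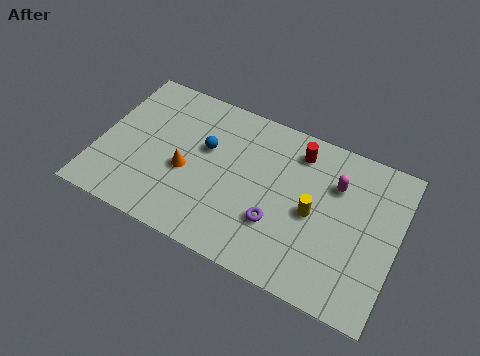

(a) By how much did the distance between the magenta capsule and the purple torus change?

-1.1

The distance was about 4.9 in the first image and 3.8 in the second, so they moved 1.1 units closer together.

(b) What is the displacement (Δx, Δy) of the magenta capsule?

(-1.3, -1.4)

From the two frames, the magenta capsule sits at roughly (11.8, 6.9) before and (10.5, 5.5) after.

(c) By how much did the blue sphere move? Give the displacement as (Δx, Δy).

(1.9, 1.3)

The blue sphere was at about (2.8, 3.5) and moved to about (4.7, 4.8).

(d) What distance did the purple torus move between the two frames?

1.1

The purple torus was near (8.2, 3.6) before and (8.2, 2.5) after, so it travelled √(0.0² + 1.1²) ≈ 1.1 units.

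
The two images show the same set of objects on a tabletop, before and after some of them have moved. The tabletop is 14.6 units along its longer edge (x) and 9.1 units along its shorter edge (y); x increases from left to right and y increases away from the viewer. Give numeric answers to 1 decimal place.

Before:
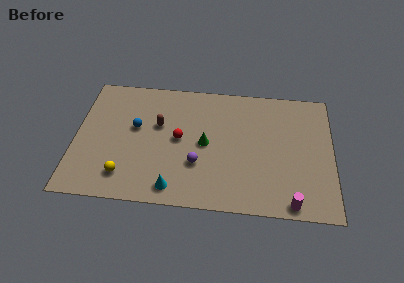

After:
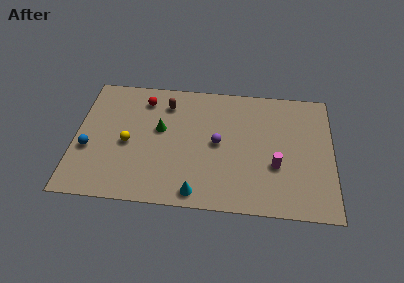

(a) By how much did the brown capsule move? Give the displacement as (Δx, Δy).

(0.4, 1.6)

The brown capsule started near (4.7, 5.6) and ended near (5.1, 7.2).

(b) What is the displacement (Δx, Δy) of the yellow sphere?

(0.1, 2.3)

From the two frames, the yellow sphere sits at roughly (2.9, 1.8) before and (3.0, 4.1) after.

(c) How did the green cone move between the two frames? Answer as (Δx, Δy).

(-2.6, 0.8)

The green cone was at about (7.4, 4.5) and moved to about (4.8, 5.3).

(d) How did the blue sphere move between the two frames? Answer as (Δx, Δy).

(-2.6, -1.8)

From the two frames, the blue sphere sits at roughly (3.4, 5.3) before and (0.8, 3.5) after.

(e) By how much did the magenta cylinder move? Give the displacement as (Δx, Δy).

(-0.9, 2.5)

The magenta cylinder was at about (12.3, 0.8) and moved to about (11.4, 3.3).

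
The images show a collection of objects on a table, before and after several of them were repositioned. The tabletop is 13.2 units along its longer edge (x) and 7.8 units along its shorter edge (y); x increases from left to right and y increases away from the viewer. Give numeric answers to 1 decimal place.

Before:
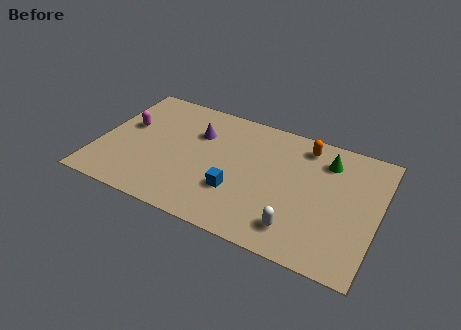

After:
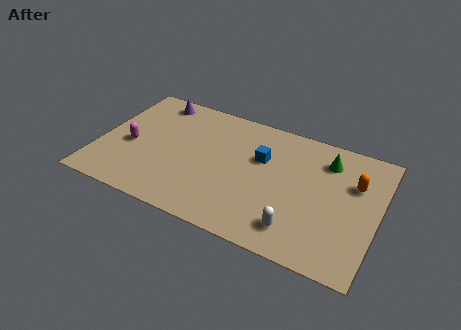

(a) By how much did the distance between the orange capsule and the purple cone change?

+4.8

Before: roughly 5.1 units apart; after: 9.9. That's 4.8 units further apart.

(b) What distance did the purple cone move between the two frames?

2.7

The purple cone moved from about (4.5, 5.4) to (2.2, 6.8), a distance of √(2.3² + 1.4²) ≈ 2.7.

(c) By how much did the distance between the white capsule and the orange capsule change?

-0.7

Before: roughly 5.1 units apart; after: 4.4. That's 0.7 units closer together.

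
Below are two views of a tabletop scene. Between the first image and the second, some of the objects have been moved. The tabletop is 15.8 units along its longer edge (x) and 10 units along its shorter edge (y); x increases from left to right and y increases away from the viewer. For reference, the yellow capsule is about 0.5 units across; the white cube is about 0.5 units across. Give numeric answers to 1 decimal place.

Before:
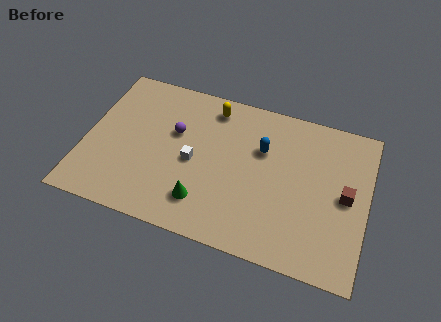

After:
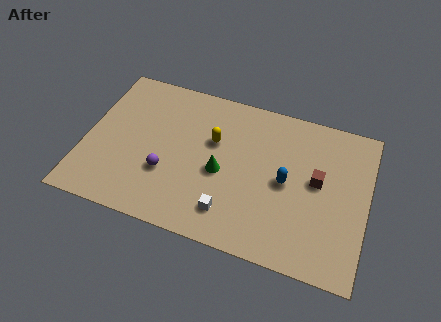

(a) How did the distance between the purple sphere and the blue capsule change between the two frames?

+1.9

They were about 4.9 units apart before and 6.8 after — 1.9 units further apart.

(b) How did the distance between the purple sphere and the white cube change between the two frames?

+2.0

They were about 2.0 units apart before and 4.0 after — 2.0 units further apart.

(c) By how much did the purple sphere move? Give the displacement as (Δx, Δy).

(-0.2, -2.8)

The purple sphere was at about (4.9, 6.2) and moved to about (4.7, 3.4).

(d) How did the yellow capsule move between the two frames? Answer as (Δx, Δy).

(0.3, -2.2)

The yellow capsule started near (6.8, 8.5) and ended near (7.1, 6.3).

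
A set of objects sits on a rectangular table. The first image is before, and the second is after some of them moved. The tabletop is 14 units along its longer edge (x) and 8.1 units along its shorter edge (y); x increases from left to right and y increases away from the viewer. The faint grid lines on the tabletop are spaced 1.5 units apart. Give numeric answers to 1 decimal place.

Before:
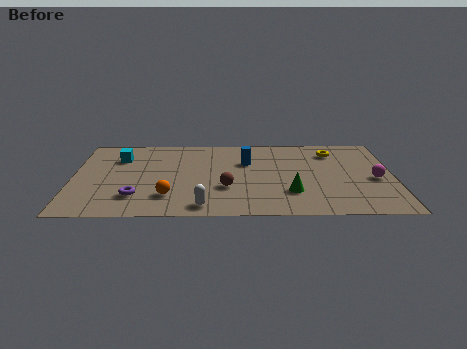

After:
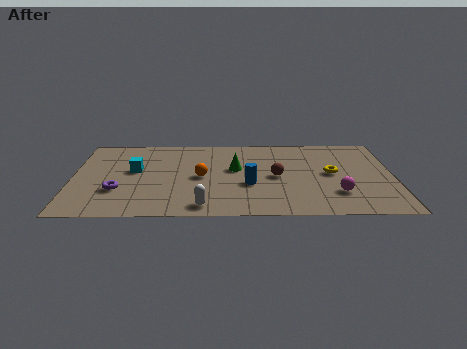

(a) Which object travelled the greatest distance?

the green cone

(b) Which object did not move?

the white capsule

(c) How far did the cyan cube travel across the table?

1.5

The cyan cube moved from about (2.0, 5.9) to (2.7, 4.6), a distance of √(0.7² + 1.3²) ≈ 1.5.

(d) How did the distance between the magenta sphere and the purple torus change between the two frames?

-1.0

Before: roughly 10.5 units apart; after: 9.5. That's 1.0 units closer together.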